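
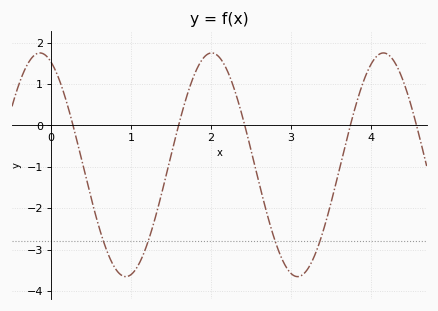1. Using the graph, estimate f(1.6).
0.041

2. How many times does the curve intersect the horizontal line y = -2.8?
4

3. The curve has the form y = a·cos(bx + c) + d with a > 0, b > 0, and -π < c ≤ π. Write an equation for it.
y = 2.7cos(2.93x + 0.4) - 0.95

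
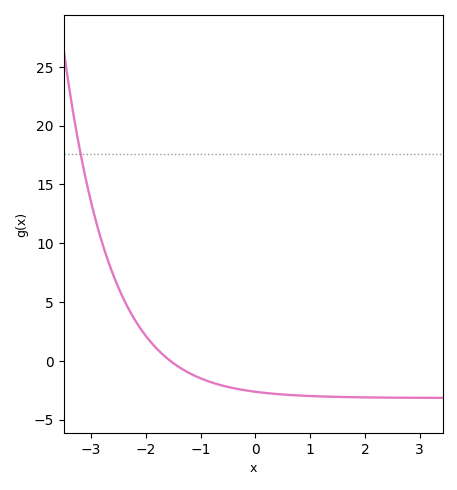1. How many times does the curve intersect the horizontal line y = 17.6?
1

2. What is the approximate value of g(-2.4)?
5.21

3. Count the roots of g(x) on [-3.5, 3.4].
1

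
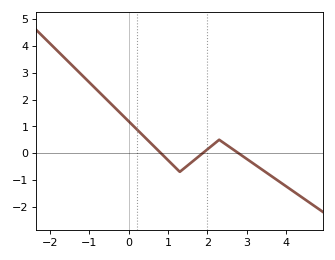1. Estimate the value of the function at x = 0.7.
0.171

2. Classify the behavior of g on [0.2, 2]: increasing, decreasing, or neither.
neither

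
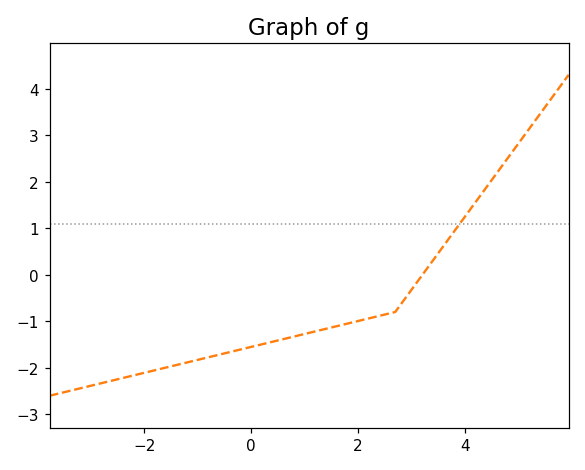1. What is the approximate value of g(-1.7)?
-2.02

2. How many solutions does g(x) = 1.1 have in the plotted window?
1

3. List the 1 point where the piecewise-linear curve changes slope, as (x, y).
(2.7, -0.8)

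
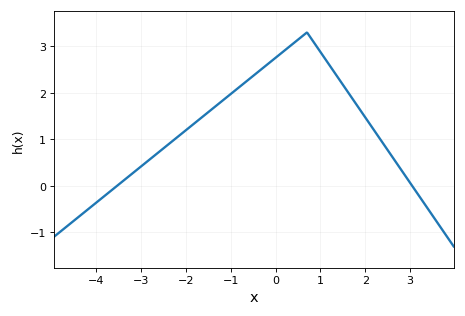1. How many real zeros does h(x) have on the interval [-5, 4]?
2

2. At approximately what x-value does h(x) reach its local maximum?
0.701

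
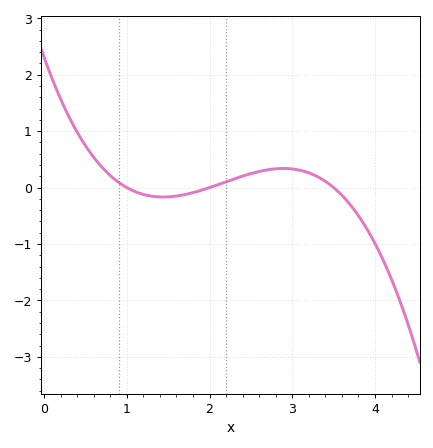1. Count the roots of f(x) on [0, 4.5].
3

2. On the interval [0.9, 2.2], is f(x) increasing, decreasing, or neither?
neither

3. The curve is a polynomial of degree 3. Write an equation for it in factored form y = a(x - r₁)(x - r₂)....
y = -0.33(x - 1)(x - 2)(x - 3.5)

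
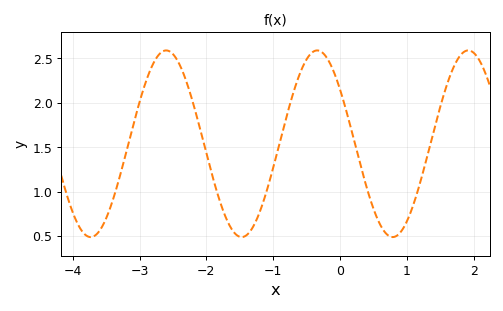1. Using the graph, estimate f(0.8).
0.5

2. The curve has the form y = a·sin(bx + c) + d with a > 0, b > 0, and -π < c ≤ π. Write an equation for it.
y = 1.05sin(2.8x + 2.5) + 1.54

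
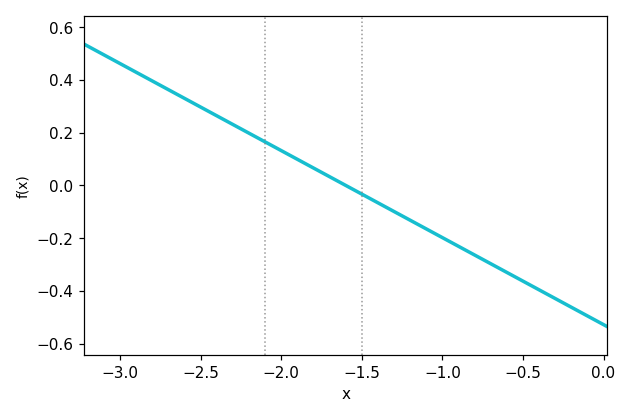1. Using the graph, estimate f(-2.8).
0.396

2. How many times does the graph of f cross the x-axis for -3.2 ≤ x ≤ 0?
1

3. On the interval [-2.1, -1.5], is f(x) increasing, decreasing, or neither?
decreasing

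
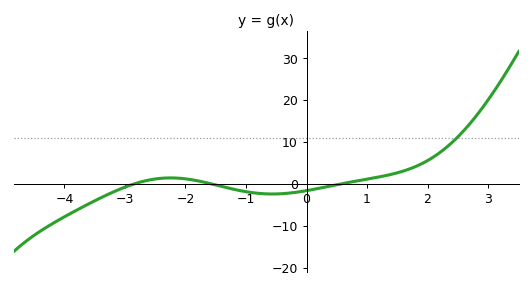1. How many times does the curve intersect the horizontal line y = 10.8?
1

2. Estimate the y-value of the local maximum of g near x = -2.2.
1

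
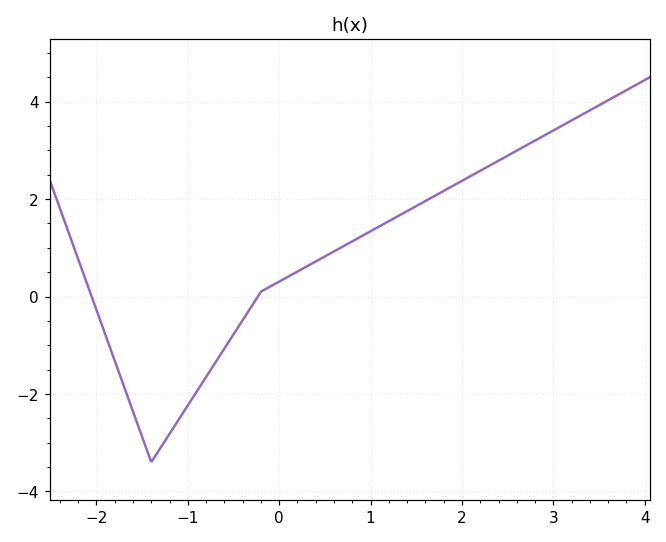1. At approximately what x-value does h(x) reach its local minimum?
-1.4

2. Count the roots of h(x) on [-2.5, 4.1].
2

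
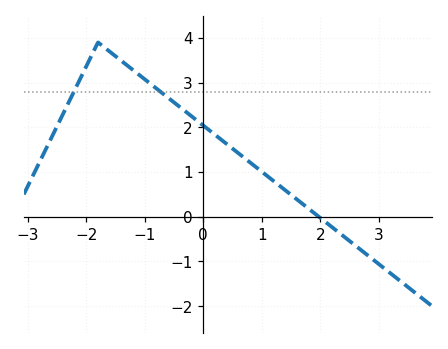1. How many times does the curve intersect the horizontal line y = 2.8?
2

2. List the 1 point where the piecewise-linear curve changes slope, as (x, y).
(-1.8, 3.9)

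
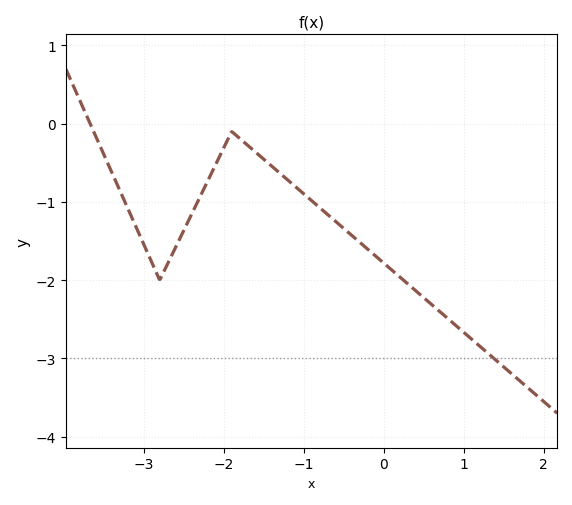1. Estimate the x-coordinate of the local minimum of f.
-2.8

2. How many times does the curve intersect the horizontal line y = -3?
1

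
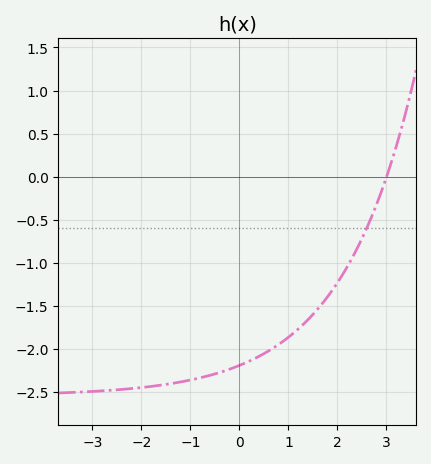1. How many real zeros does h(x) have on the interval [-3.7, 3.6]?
1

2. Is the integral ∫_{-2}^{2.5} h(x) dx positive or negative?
negative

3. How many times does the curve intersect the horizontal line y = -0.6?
1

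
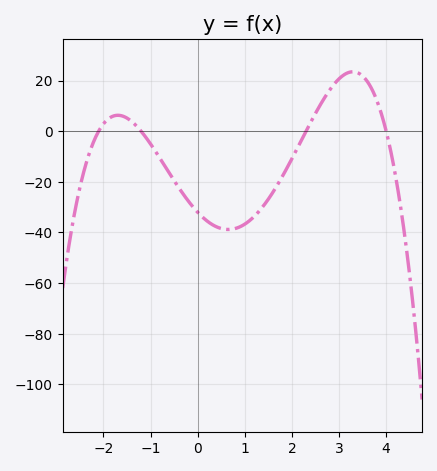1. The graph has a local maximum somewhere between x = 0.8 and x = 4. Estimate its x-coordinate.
3.2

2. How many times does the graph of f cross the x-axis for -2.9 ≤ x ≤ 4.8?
4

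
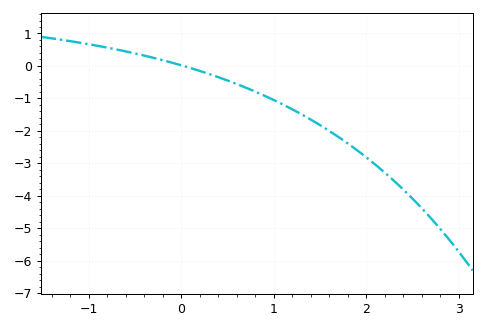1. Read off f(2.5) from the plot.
-4.1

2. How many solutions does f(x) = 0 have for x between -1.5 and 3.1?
1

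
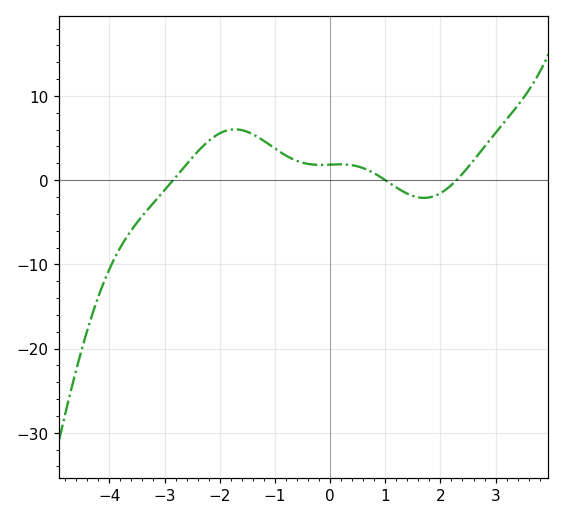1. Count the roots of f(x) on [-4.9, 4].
3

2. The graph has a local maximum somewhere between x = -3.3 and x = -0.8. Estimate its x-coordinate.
-1.72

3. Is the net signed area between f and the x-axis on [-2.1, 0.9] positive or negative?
positive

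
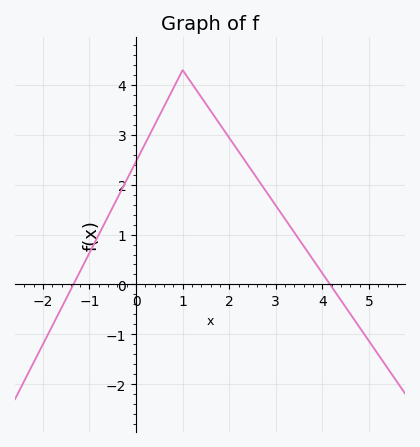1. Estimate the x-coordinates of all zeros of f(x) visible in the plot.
-1.4, 4.2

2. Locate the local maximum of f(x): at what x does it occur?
1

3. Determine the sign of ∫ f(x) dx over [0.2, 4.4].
positive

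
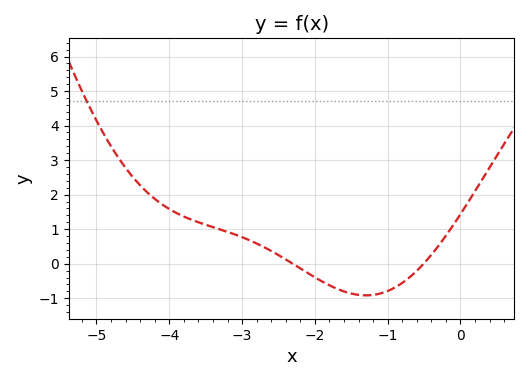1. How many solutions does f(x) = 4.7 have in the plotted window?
1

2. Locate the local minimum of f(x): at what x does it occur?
-1.3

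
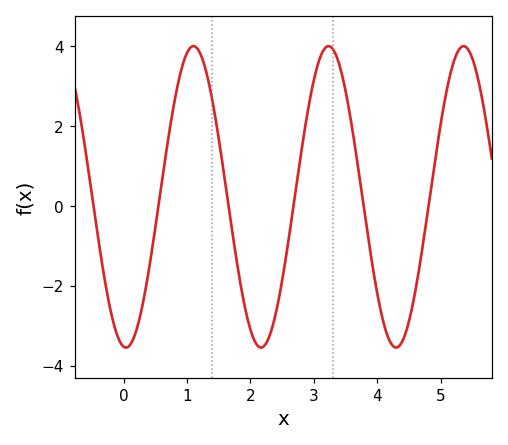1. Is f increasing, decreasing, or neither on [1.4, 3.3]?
neither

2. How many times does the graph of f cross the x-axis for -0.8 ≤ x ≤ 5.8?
6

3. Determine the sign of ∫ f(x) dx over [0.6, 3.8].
positive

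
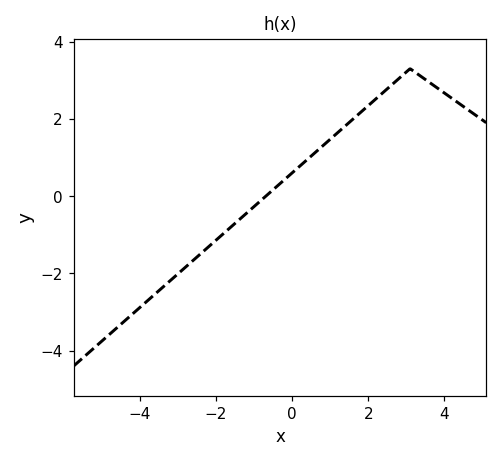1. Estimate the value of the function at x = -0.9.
-0.184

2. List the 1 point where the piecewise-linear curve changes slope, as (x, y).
(3.1, 3.3)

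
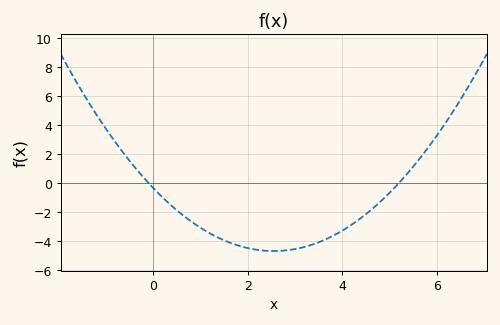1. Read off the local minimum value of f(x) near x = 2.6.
-4.8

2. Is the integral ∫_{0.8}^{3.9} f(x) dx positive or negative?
negative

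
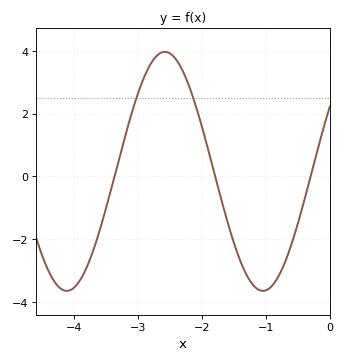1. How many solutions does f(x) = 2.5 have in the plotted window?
2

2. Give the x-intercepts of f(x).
-3.4, -1.8, -0.3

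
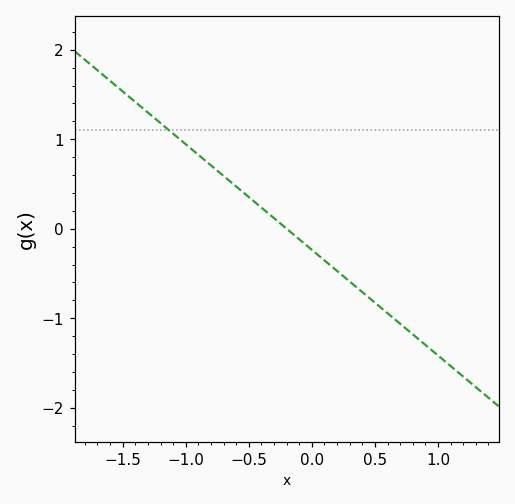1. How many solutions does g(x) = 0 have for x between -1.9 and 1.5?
1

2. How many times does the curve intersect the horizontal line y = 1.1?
1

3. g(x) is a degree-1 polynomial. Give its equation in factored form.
y = -1.18(x + 0.2)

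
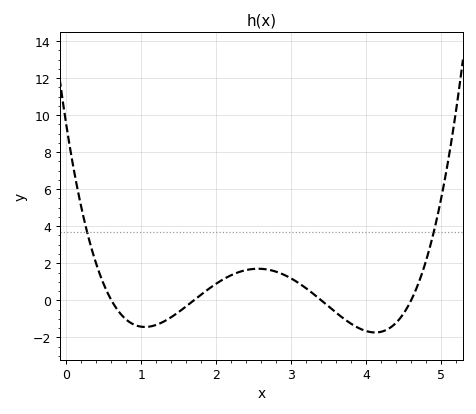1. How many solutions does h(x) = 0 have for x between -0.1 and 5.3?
4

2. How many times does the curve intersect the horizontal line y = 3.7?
2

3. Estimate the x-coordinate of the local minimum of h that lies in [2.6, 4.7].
4.1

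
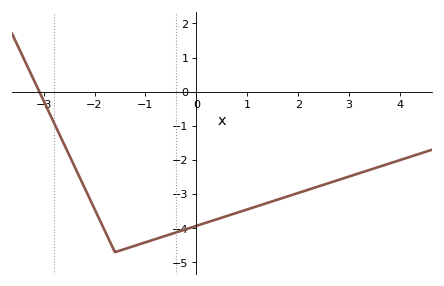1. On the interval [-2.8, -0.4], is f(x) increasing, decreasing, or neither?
neither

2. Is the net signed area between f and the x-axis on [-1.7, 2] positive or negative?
negative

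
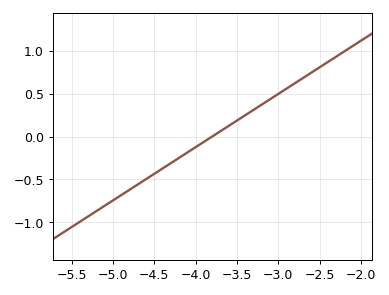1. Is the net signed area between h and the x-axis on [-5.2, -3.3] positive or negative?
negative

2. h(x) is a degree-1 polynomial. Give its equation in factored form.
y = 0.62(x + 3.8)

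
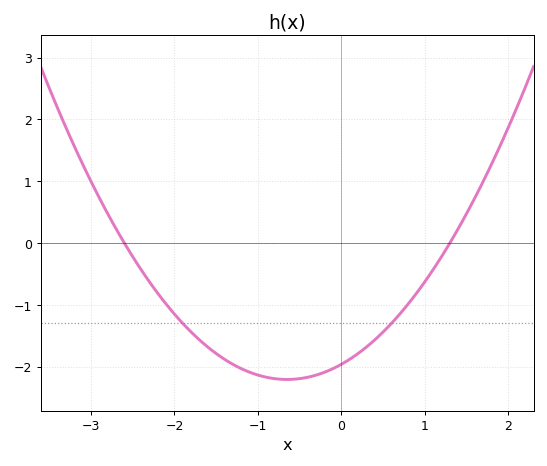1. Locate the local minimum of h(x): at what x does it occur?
-0.65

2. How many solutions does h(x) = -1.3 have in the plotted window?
2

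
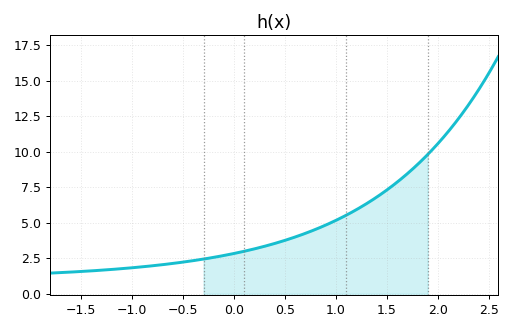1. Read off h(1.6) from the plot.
7.8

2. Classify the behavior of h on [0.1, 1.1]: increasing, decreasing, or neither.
increasing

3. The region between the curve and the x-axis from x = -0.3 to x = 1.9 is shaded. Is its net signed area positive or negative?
positive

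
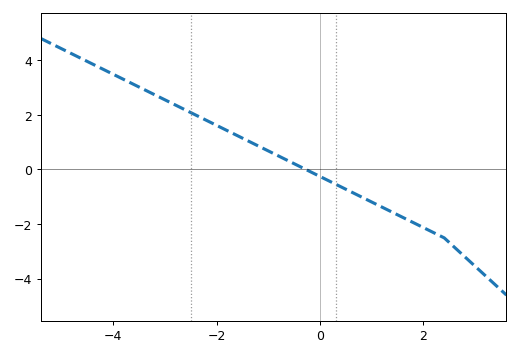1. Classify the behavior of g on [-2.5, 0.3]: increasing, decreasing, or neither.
decreasing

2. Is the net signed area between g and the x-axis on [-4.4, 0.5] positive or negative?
positive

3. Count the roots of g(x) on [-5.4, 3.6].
1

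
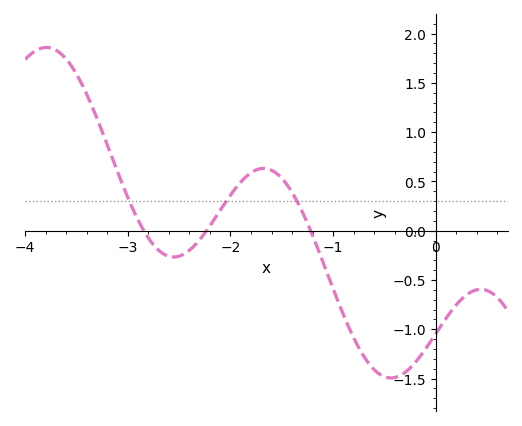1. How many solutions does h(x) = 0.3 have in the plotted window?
3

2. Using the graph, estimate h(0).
-1.05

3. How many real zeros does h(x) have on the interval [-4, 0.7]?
3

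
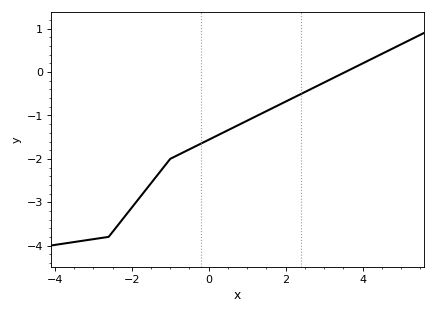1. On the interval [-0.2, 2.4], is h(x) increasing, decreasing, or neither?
increasing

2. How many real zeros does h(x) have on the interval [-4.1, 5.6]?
1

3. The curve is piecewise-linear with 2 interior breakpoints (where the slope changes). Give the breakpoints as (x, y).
(-2.6, -3.8); (-1, -2)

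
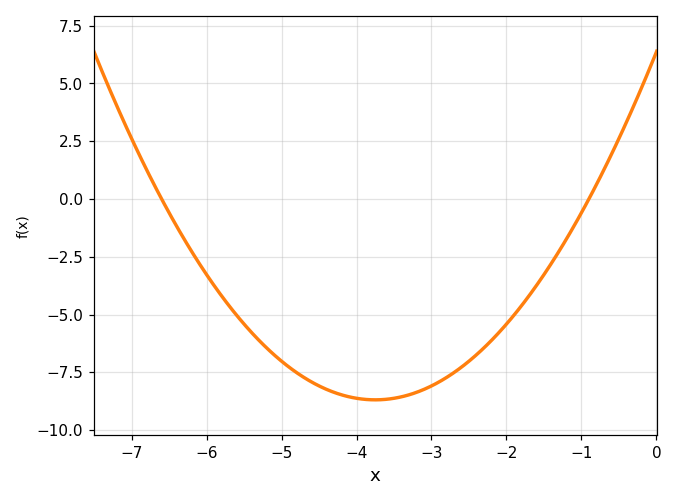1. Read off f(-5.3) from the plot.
-6.12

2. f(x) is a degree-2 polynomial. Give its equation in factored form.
y = 1.07(x + 6.6)(x + 0.9)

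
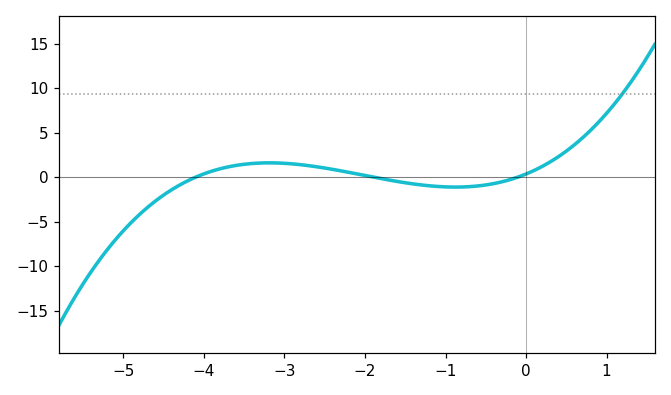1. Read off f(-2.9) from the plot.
1.5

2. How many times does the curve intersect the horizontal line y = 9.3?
1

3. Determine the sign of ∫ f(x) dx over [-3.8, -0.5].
positive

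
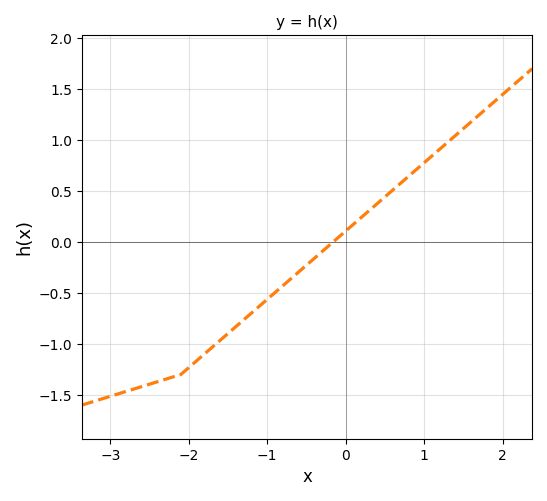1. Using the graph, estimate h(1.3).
0.978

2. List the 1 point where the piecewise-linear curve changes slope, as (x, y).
(-2.1, -1.3)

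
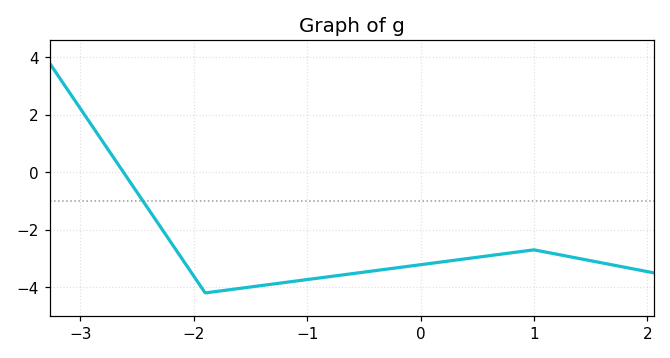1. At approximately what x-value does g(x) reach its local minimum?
-1.9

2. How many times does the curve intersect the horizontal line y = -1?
1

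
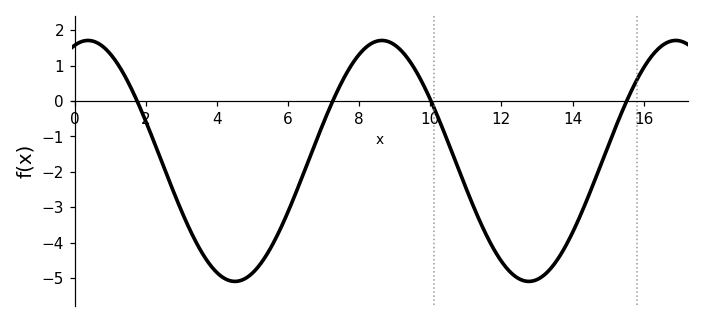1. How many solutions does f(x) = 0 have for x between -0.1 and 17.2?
4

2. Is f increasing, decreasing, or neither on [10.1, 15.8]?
neither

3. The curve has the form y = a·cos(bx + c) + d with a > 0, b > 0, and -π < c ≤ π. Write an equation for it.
y = 3.4cos(0.76x - 0.28) - 1.69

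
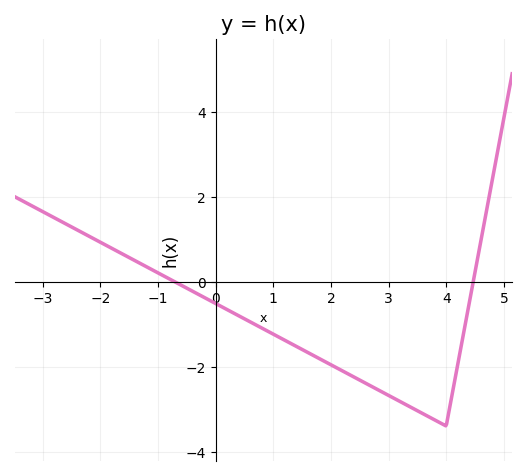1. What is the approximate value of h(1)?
-1.2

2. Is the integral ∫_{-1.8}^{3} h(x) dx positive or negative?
negative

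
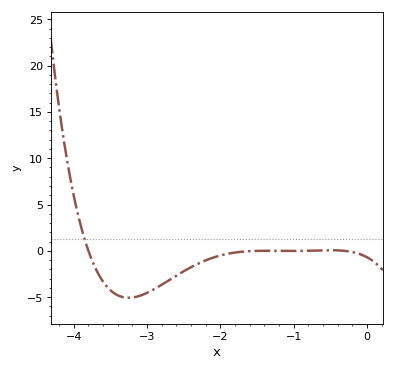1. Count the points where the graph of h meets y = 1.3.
1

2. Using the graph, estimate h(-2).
-0.498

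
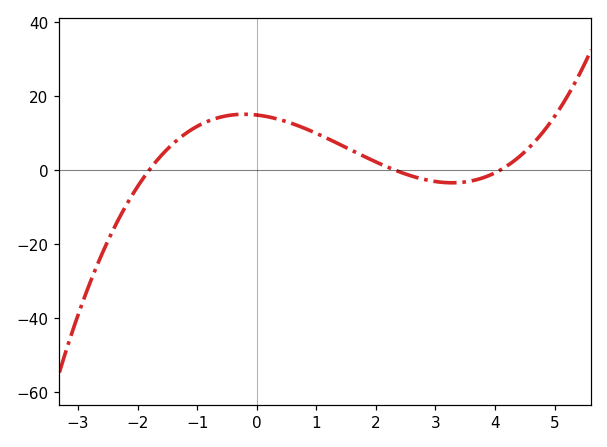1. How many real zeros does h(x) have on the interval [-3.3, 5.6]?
3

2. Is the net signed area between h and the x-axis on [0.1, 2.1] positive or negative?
positive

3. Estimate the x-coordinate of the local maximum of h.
-0.2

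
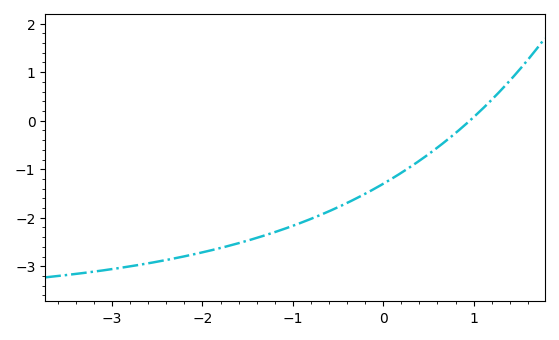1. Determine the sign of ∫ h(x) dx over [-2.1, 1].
negative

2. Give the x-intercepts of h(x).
1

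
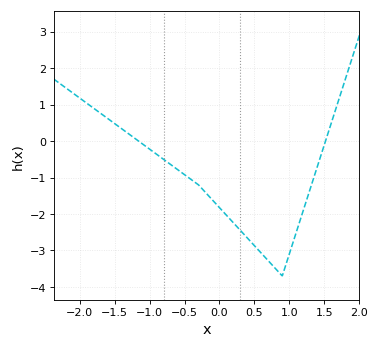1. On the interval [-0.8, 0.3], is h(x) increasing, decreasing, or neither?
decreasing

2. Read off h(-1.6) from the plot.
0.6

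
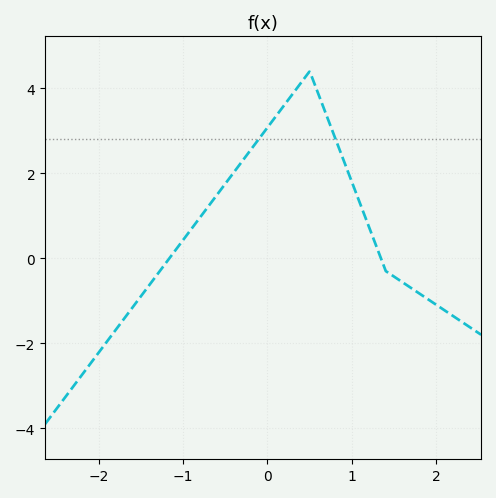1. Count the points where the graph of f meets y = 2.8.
2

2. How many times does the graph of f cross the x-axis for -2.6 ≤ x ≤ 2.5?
2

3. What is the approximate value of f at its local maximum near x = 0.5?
4.4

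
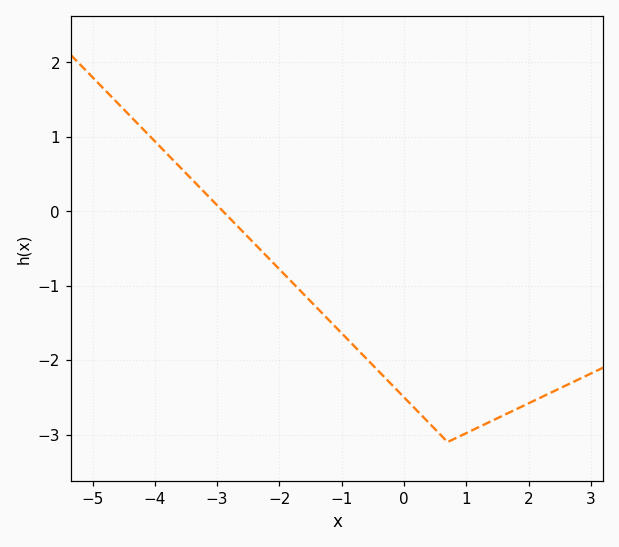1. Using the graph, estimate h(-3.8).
0.8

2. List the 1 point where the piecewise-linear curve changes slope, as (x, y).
(0.7, -3.1)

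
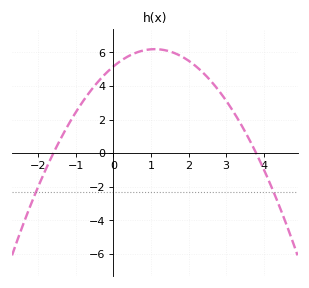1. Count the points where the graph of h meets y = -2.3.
2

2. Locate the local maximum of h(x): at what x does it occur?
1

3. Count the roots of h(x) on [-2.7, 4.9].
2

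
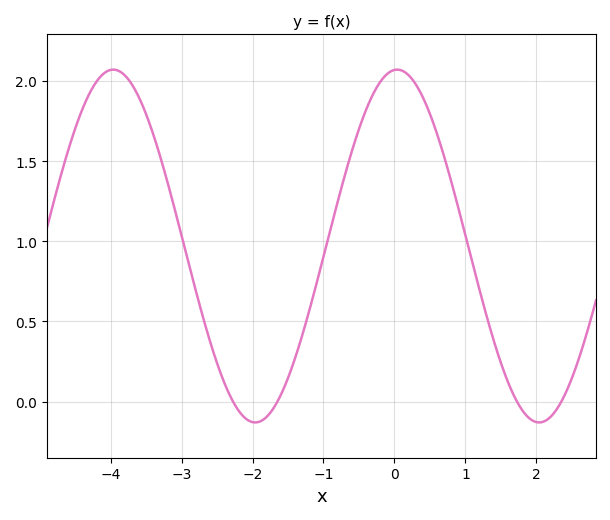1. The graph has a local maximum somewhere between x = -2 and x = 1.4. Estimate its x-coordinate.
0.038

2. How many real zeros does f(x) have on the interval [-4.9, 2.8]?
4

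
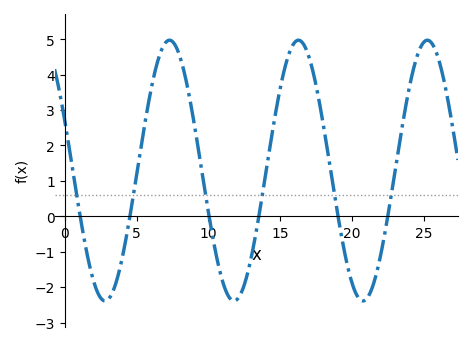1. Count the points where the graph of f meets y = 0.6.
6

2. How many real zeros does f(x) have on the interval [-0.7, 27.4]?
6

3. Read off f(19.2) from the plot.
-0.416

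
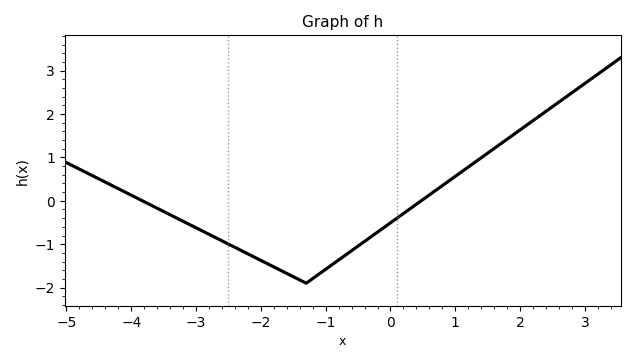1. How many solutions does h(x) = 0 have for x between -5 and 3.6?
2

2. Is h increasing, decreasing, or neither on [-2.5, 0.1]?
neither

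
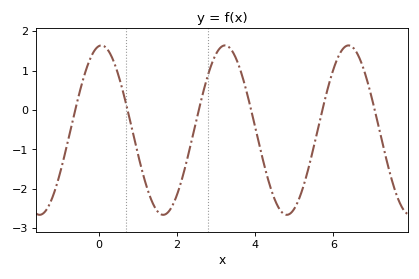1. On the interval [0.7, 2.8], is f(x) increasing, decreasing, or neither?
neither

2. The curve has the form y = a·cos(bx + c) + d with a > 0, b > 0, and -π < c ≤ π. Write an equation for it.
y = 2.15cos(2x - 0.14) - 0.51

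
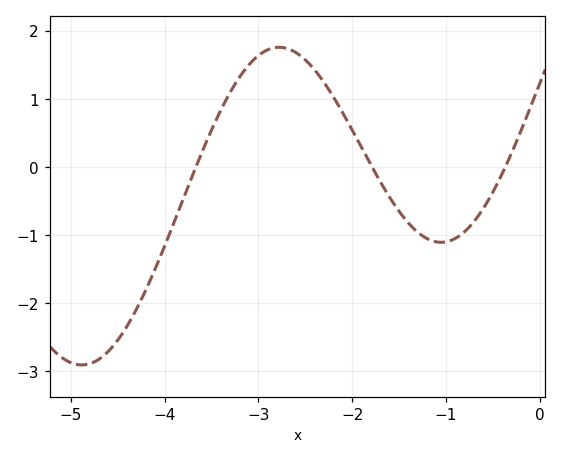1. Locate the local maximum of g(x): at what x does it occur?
-2.8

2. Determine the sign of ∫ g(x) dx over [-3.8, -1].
positive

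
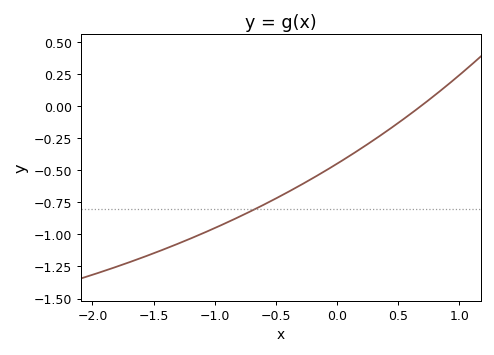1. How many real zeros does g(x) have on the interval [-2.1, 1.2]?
1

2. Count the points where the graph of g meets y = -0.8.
1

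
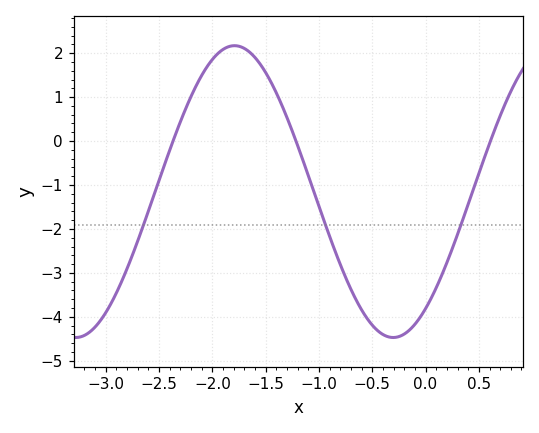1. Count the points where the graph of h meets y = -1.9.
3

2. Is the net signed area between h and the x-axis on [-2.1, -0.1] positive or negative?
negative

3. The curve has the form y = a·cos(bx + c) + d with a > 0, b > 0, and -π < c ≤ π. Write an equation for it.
y = 3.32cos(2.1x - 2.5) - 1.15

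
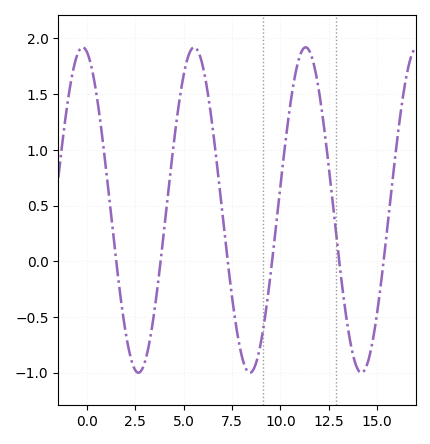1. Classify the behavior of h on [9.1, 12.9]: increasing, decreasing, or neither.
neither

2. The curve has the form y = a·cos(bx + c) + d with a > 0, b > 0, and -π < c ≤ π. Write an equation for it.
y = 1.46cos(1.09x + 0.24) + 0.46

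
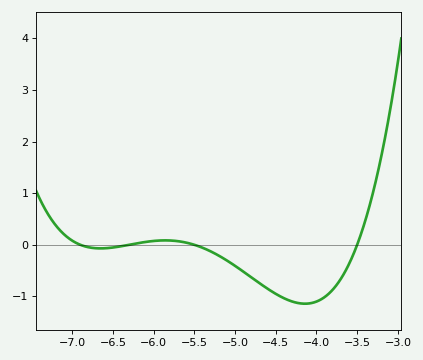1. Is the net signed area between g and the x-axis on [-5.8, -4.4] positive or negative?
negative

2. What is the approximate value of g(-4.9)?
-0.5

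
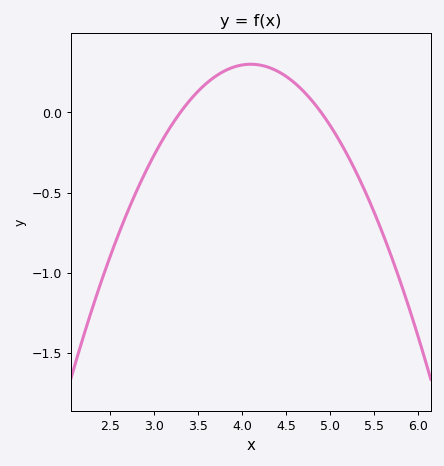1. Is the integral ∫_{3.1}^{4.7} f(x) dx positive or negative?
positive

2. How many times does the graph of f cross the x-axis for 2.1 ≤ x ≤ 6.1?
2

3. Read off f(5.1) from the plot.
-0.169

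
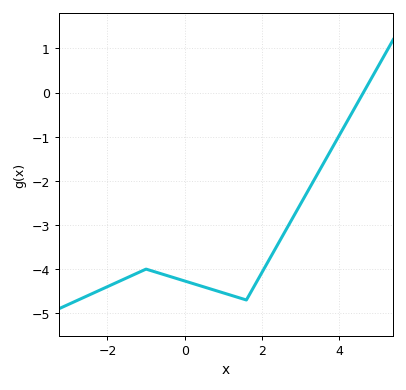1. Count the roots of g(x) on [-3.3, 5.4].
1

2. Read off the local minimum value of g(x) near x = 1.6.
-4.7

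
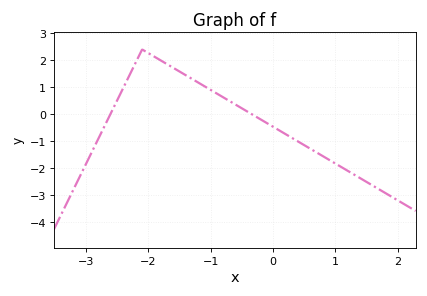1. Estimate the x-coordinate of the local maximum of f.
-2.1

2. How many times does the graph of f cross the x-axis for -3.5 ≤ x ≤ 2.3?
2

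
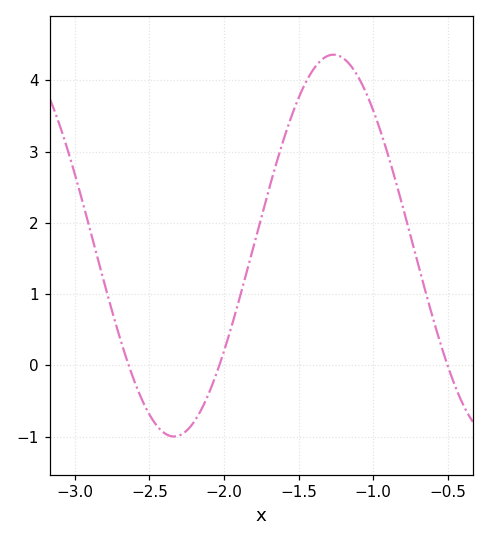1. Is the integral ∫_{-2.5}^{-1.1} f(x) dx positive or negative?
positive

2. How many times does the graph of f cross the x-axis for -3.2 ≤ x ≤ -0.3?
3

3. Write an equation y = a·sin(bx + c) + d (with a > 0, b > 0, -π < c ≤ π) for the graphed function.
y = 2.68sin(2.94x - 0.99) + 1.68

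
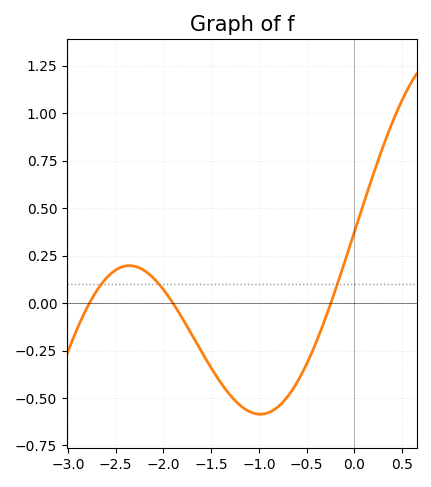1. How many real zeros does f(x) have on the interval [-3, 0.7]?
3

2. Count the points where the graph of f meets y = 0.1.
3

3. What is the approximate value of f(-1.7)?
-0.169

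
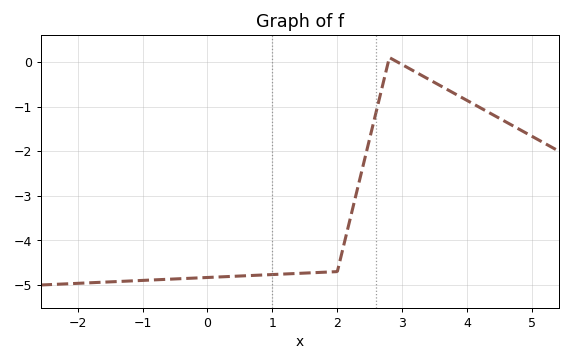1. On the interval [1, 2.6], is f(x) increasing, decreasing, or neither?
increasing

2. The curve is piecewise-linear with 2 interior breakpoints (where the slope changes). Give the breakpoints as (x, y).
(2, -4.7); (2.8, 0.1)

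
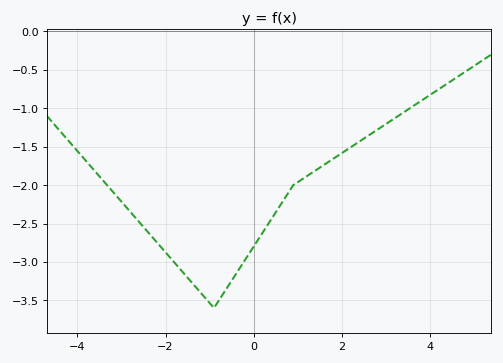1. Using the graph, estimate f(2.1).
-1.55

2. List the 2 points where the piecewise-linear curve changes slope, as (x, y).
(-0.9, -3.6); (0.9, -2)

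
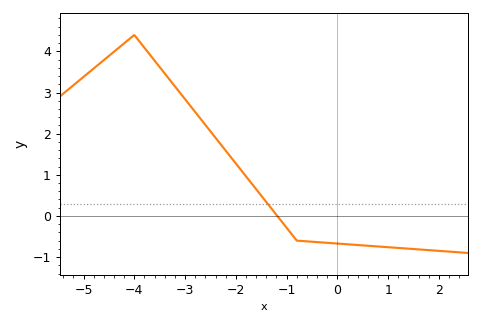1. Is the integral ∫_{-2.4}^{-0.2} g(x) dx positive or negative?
positive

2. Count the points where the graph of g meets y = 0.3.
1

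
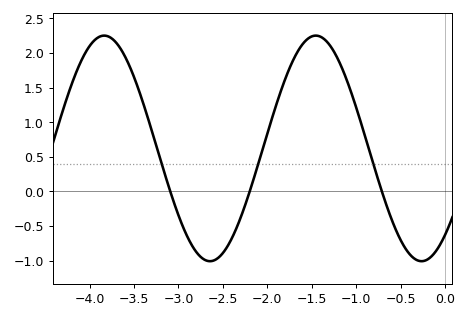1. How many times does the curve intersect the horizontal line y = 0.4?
3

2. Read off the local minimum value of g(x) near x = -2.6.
-1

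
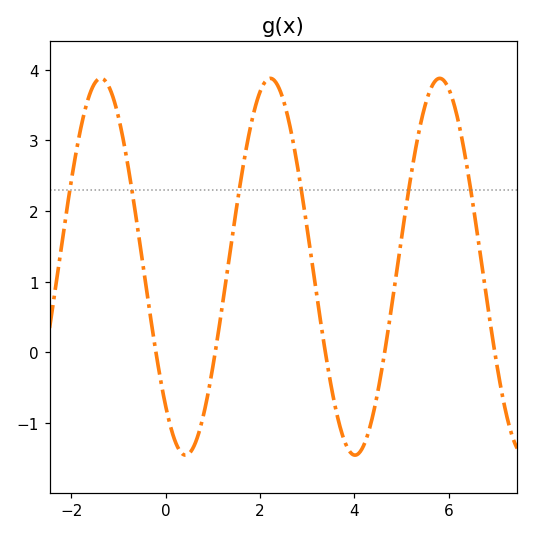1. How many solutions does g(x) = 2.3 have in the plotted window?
6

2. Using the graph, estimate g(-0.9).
3.02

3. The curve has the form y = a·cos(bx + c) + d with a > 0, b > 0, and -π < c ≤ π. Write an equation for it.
y = 2.67cos(1.75x + 2.4) + 1.21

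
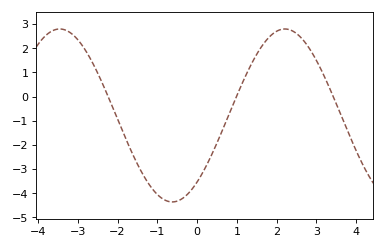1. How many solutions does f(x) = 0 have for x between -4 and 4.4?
3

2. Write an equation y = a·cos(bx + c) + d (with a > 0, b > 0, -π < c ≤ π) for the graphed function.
y = 3.58cos(1.1x - 2.5) - 0.78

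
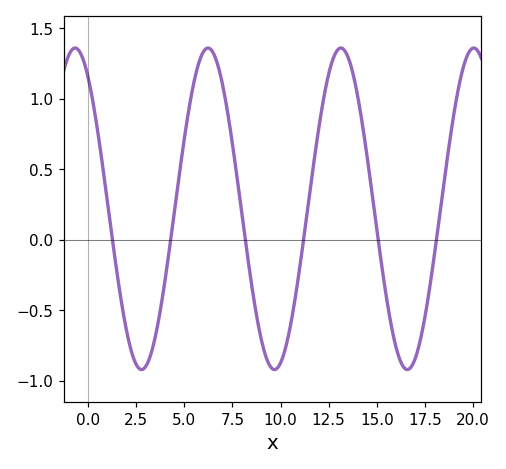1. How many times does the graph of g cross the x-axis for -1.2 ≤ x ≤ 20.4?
6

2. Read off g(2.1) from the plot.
-0.7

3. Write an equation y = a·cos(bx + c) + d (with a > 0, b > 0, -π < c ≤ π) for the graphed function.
y = 1.14cos(0.91x + 0.61) + 0.22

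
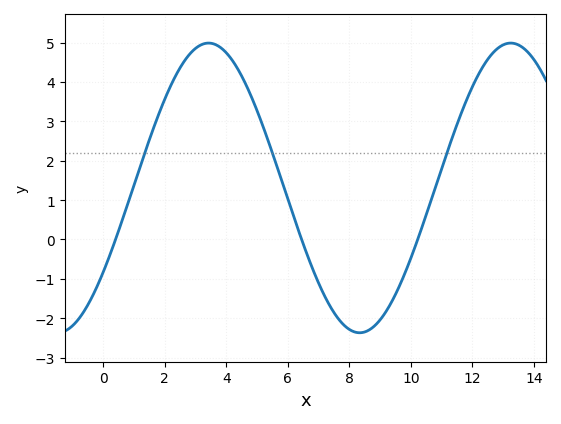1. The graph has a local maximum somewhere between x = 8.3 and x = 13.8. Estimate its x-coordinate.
13.2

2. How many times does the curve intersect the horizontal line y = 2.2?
3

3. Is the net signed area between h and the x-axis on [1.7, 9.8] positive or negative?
positive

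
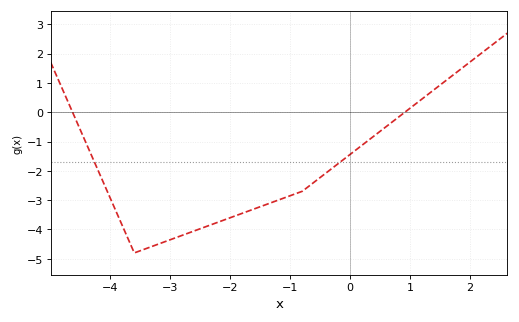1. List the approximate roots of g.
-4.63, 0.912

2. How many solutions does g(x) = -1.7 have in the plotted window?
2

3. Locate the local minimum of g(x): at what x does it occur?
-3.6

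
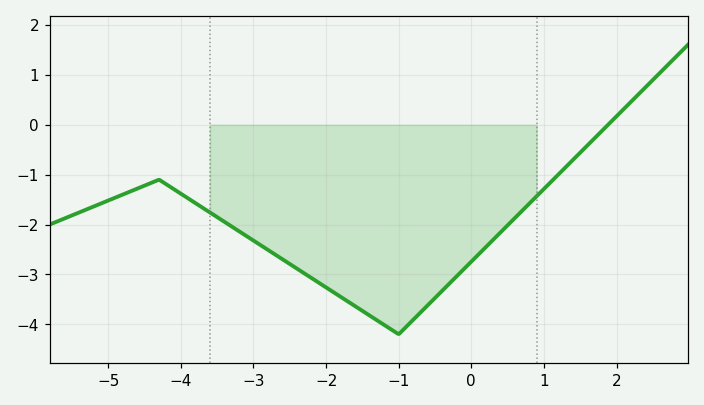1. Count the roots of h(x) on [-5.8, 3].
1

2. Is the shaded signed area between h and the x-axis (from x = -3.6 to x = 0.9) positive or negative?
negative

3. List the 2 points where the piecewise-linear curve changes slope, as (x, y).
(-4.3, -1.1); (-1, -4.2)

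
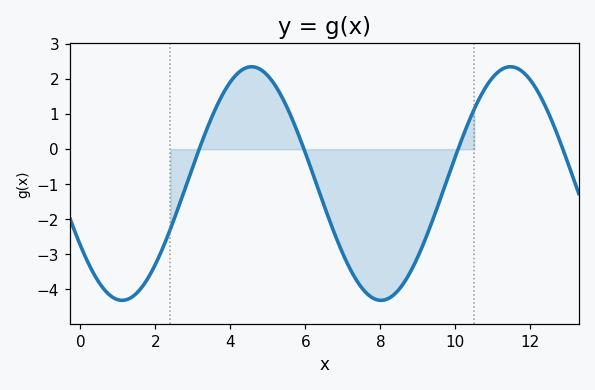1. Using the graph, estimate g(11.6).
2.33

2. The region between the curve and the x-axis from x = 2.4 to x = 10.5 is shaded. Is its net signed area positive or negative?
negative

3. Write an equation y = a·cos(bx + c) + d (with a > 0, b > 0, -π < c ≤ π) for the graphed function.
y = 3.33cos(0.91x + 2.13) - 0.98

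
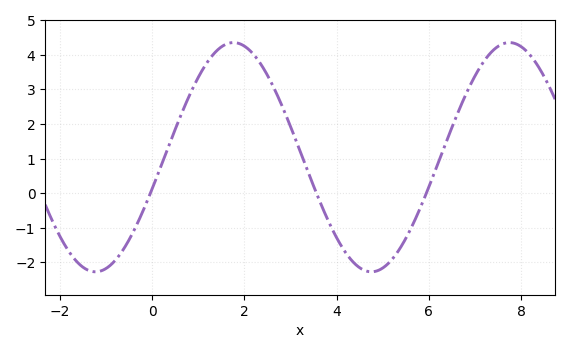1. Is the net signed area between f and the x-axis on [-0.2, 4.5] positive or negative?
positive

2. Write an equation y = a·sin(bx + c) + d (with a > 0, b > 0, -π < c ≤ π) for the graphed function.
y = 3.31sin(1.1x - 0.28) + 1.04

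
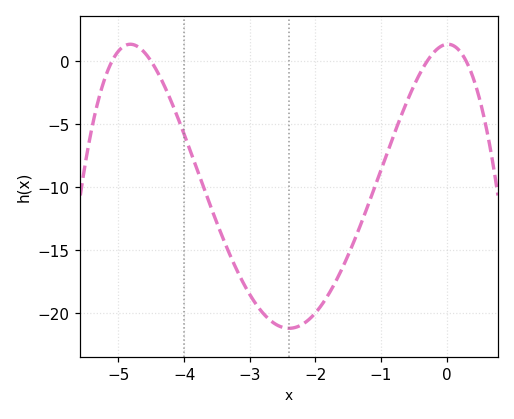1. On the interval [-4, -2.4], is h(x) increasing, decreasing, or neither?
decreasing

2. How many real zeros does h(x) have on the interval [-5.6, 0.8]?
4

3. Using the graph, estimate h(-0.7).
-4.41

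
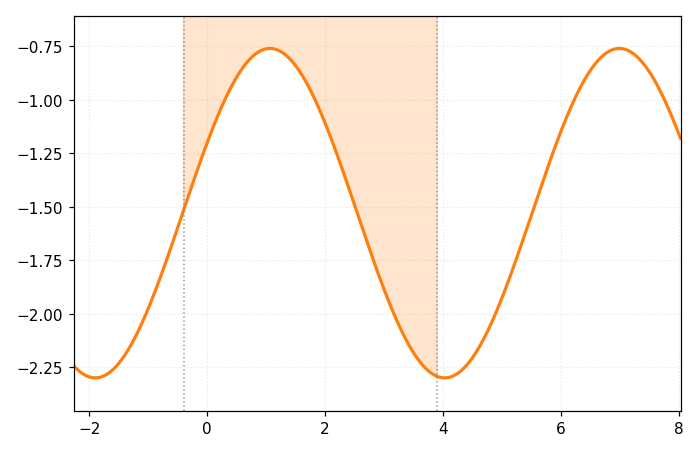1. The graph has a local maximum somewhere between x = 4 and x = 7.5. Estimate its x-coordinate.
6.99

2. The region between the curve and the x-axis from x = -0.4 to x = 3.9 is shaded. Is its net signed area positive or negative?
negative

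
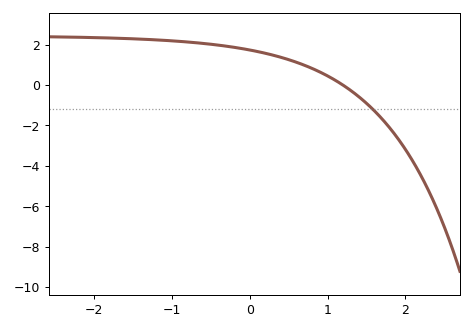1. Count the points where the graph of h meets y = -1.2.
1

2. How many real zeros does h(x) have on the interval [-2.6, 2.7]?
1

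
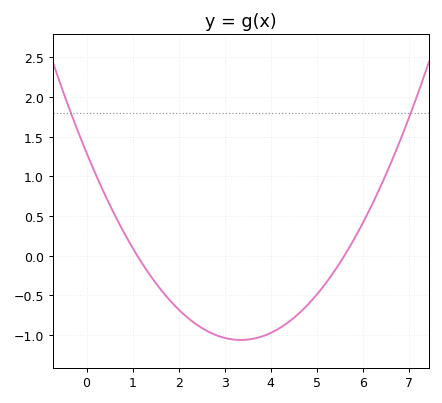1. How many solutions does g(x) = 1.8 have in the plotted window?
2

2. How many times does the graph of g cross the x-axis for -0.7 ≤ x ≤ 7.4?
2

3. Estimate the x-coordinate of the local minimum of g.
3.4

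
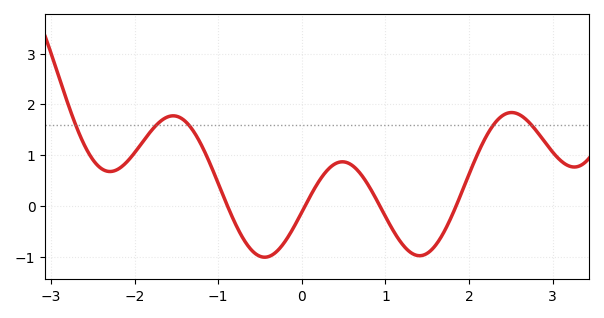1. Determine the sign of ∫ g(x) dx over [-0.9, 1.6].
negative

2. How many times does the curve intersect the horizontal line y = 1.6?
5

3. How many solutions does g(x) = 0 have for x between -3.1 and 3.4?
4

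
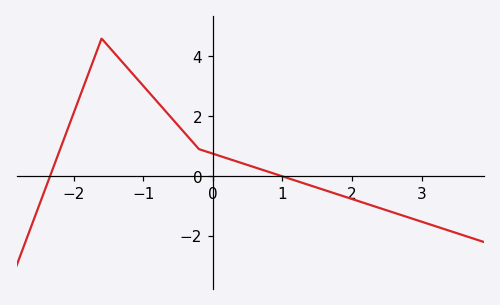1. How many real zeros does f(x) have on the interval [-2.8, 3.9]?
2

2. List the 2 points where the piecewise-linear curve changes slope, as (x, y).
(-1.6, 4.6); (-0.2, 0.9)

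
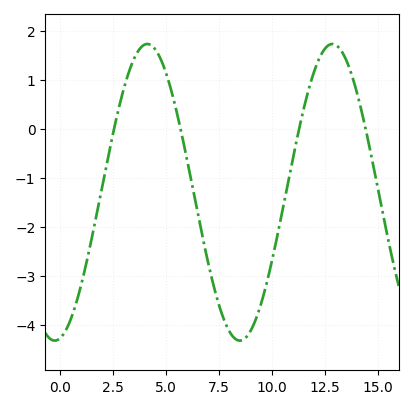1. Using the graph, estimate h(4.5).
1.6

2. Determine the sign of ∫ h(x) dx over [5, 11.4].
negative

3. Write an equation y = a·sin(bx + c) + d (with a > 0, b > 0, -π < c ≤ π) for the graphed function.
y = 3.03sin(0.72x - 1.4) - 1.29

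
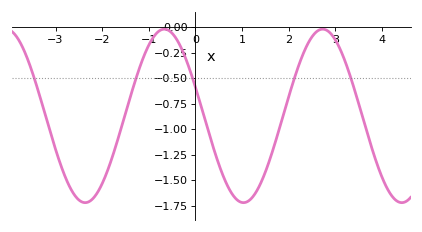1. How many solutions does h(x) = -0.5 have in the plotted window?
5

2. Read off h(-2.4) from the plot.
-1.72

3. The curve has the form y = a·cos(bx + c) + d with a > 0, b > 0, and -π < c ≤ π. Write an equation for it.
y = 0.85cos(1.85x + 1.23) - 0.87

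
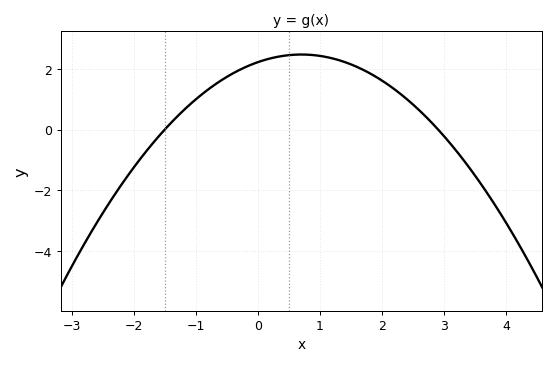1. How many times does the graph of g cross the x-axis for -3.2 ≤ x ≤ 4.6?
2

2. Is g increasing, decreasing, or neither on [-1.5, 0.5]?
increasing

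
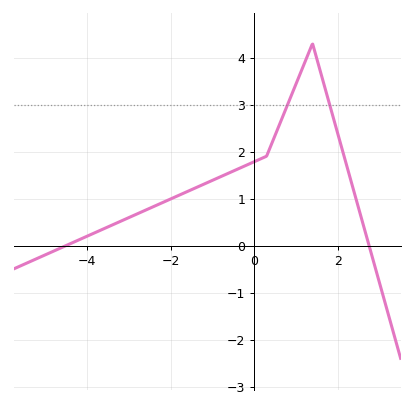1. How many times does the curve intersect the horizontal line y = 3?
2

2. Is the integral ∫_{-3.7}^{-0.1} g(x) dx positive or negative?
positive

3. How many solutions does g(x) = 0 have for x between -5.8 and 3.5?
2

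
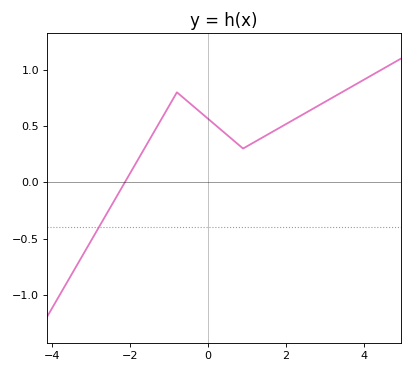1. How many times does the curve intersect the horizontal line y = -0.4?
1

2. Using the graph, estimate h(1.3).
0.4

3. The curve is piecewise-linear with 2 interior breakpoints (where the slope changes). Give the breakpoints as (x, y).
(-0.8, 0.8); (0.9, 0.3)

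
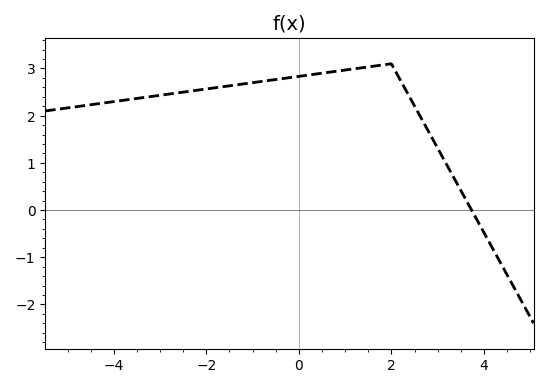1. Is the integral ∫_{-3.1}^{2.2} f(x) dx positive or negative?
positive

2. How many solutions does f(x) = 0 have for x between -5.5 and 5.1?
1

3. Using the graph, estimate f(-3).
2.43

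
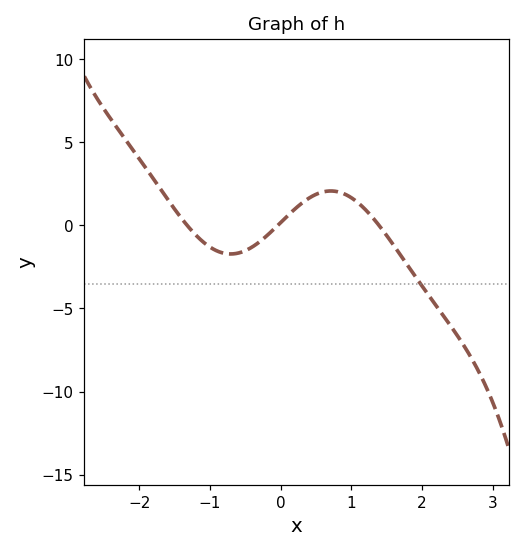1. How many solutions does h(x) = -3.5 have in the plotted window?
1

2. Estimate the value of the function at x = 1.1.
1.34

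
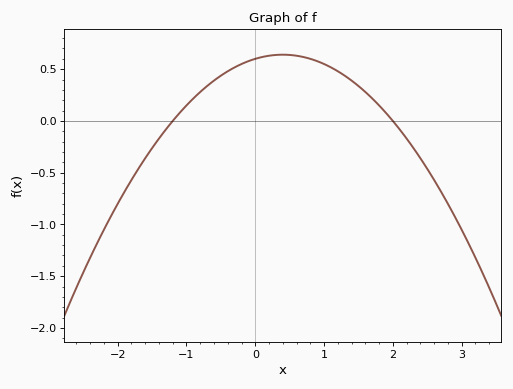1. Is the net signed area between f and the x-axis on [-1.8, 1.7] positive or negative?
positive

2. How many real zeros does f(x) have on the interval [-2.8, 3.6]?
2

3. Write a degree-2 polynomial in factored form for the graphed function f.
y = -0.25(x + 1.2)(x - 2)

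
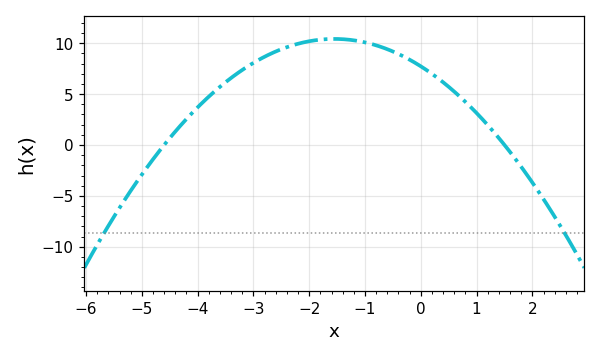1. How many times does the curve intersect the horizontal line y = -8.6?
2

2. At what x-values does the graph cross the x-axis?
-4.6, 1.6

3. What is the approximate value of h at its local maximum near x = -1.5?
10.5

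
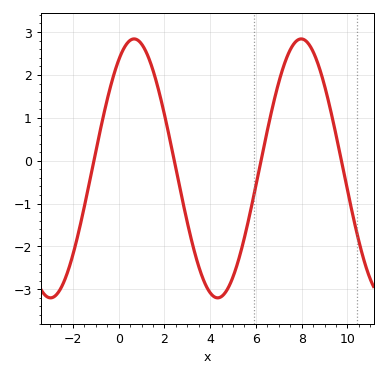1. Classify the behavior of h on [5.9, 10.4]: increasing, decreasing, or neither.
neither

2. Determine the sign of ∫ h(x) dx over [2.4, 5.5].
negative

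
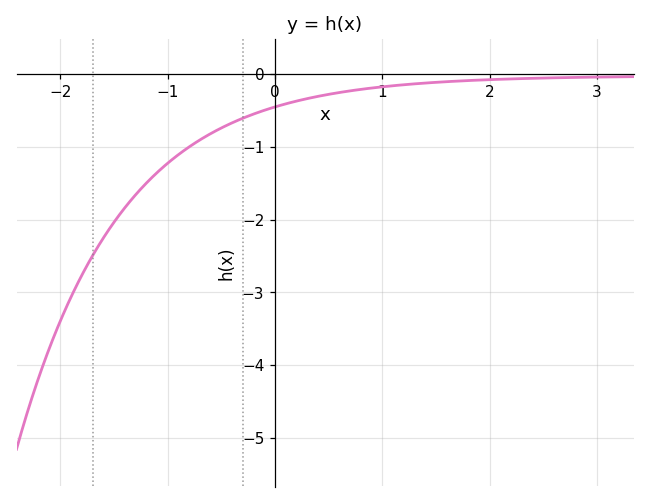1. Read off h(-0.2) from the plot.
-0.5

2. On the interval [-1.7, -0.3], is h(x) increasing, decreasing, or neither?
increasing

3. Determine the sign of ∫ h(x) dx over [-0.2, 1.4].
negative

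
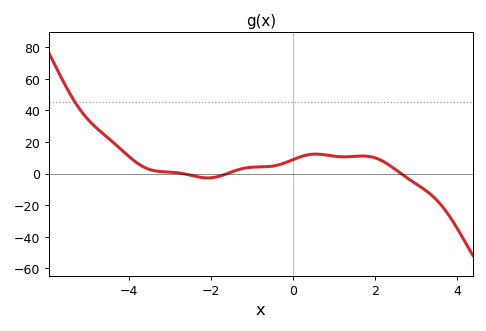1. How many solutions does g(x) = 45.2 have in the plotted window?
1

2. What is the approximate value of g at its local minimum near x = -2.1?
-2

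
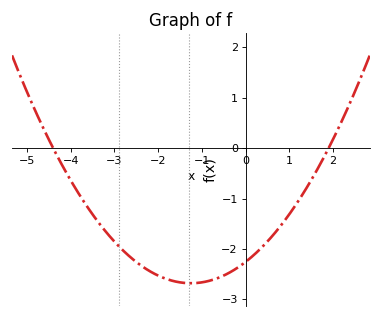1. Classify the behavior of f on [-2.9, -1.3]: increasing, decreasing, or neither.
decreasing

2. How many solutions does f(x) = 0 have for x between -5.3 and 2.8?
2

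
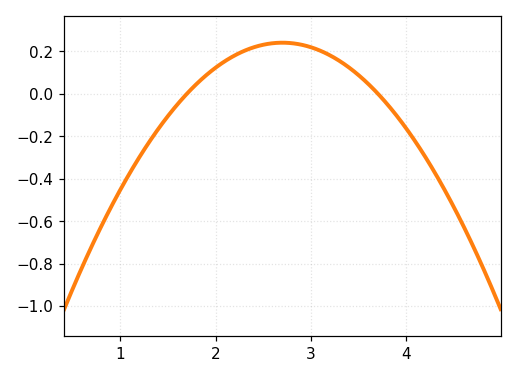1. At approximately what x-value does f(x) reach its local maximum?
2.7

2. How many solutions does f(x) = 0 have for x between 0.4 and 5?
2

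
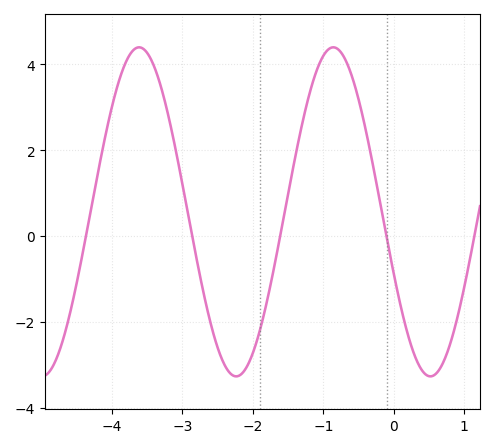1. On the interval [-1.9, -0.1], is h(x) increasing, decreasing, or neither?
neither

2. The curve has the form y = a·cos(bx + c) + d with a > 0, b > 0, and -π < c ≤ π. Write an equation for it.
y = 3.83cos(2.3x + 2) + 0.57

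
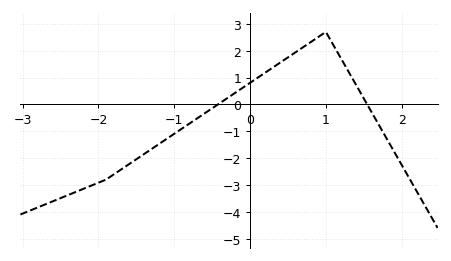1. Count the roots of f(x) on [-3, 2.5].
2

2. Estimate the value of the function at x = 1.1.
2.2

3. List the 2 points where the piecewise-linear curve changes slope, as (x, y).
(-1.9, -2.8); (1, 2.7)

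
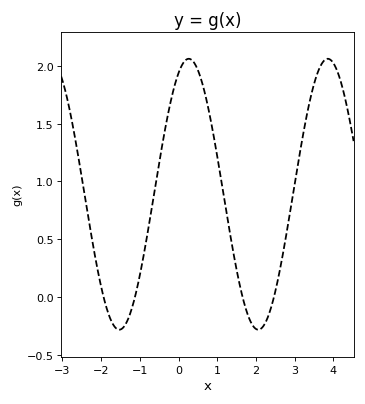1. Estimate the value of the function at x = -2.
0.092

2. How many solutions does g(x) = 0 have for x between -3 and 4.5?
4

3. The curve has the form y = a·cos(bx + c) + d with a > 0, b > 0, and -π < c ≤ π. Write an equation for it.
y = 1.17cos(1.75x - 0.462) + 0.89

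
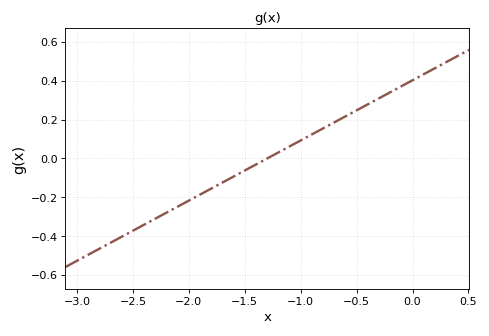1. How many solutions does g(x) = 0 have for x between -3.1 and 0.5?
1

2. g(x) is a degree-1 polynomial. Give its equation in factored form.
y = 0.31(x + 1.3)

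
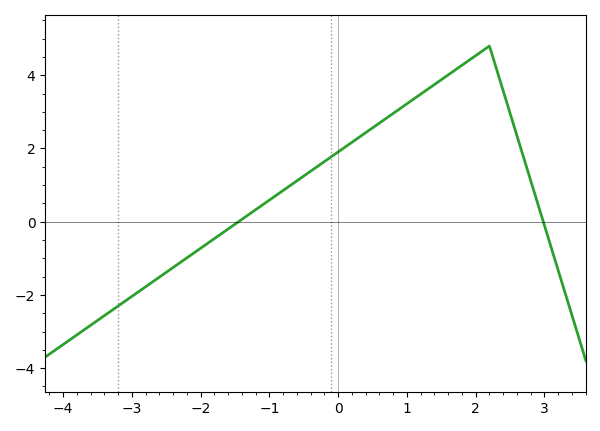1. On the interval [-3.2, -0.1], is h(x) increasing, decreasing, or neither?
increasing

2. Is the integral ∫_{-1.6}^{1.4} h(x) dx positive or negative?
positive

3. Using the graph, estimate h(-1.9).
-0.593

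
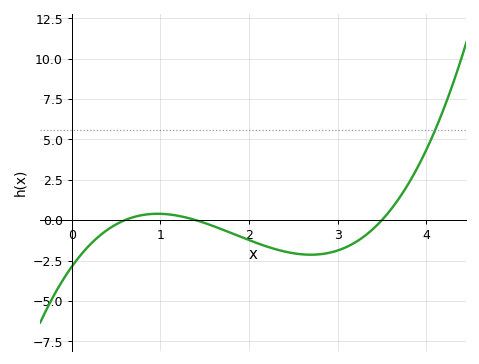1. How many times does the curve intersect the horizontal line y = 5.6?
1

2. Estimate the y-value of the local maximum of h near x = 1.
0.4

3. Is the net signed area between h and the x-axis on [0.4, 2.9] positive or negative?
negative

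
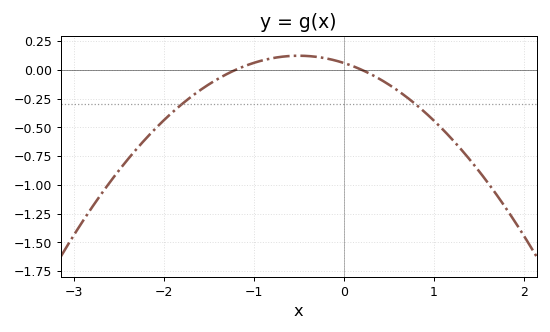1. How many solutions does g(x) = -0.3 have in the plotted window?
2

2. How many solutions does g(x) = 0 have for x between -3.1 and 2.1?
2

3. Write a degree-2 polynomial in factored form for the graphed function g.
y = -0.25(x + 1.2)(x - 0.2)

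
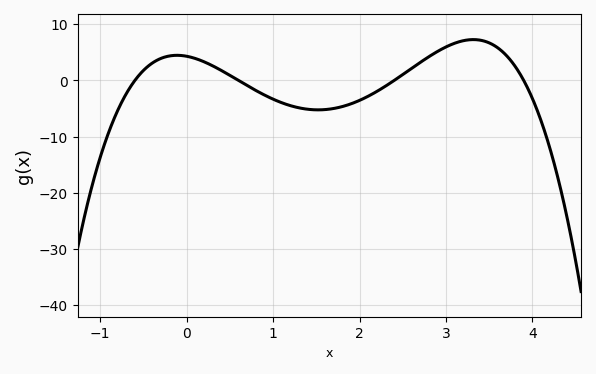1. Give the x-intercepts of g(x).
-0.6, 0.6, 2.4, 3.9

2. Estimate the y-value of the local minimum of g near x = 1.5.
-5.23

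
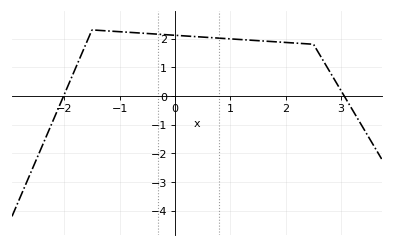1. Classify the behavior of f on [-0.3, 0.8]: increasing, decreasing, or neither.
decreasing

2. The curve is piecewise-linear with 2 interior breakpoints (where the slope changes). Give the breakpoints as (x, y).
(-1.5, 2.3); (2.5, 1.8)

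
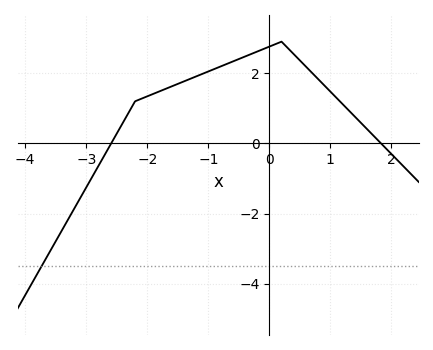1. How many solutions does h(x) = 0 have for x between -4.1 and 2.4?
2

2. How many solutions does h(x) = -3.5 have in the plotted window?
1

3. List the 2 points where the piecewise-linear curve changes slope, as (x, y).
(-2.2, 1.2); (0.2, 2.9)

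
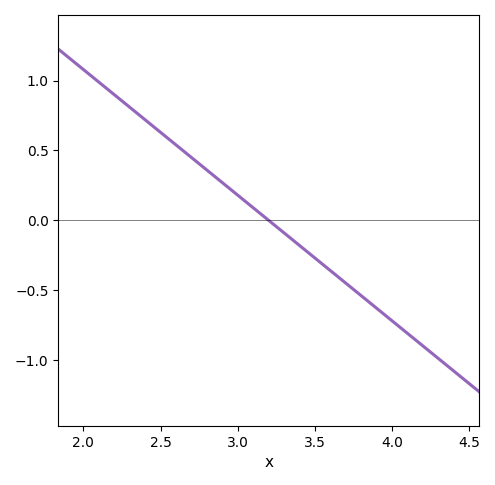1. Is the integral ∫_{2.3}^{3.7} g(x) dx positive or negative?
positive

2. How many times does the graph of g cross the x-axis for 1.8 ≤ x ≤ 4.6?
1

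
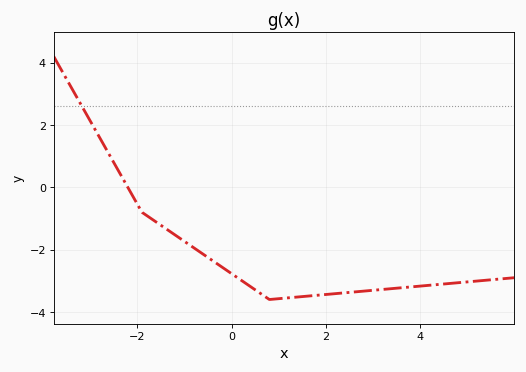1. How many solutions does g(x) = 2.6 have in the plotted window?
1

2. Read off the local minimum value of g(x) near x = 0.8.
-3.6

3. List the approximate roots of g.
-2.2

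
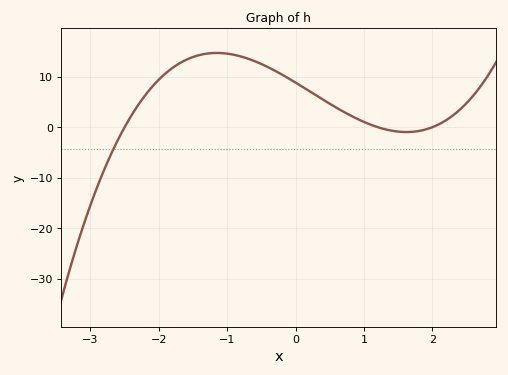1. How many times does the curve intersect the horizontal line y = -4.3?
1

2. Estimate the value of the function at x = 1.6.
-0.964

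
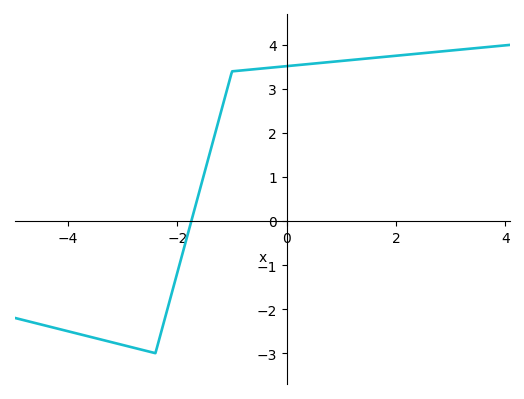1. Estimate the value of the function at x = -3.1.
-2.78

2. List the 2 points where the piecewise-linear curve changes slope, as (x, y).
(-2.4, -3); (-1, 3.4)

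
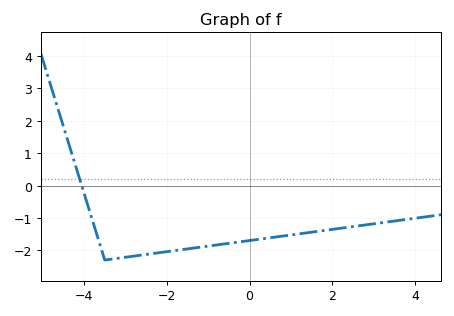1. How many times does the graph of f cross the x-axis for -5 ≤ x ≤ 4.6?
1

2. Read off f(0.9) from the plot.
-1.54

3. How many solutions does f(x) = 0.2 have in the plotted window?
1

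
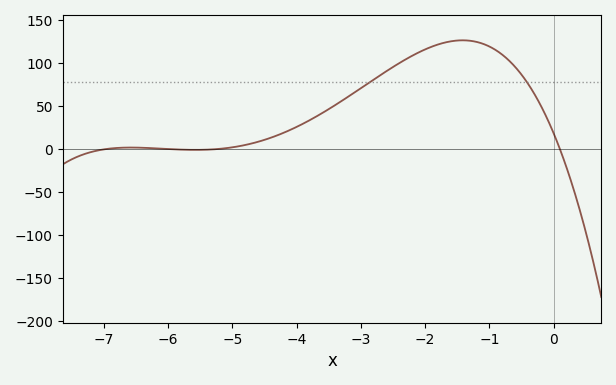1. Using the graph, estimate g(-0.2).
50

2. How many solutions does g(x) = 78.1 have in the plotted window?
2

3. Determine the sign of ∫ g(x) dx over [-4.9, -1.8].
positive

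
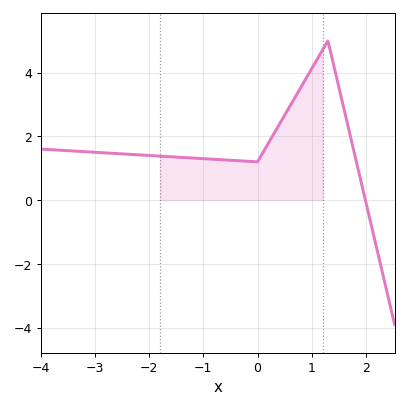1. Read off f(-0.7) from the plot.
1.2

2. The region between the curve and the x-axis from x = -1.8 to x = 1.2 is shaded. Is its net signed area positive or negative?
positive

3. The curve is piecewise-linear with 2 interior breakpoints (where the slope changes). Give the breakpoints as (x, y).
(0, 1.2); (1.3, 5)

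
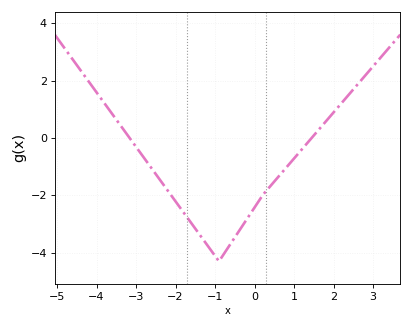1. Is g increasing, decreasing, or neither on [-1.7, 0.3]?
neither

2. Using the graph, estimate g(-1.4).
-3.4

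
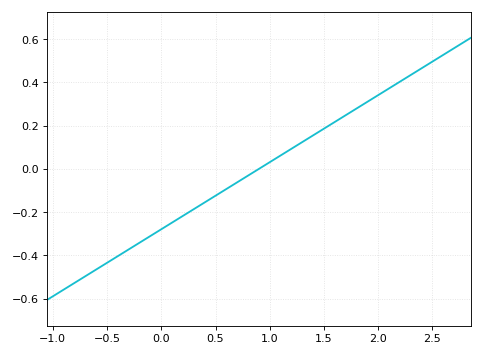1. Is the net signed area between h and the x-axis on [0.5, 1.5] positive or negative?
positive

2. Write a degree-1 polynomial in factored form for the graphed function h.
y = 0.31(x - 0.9)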